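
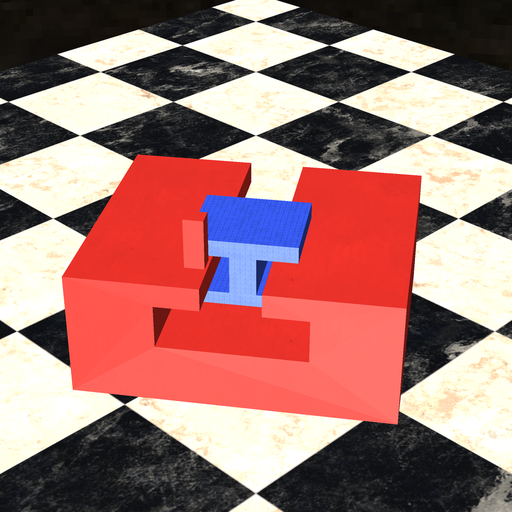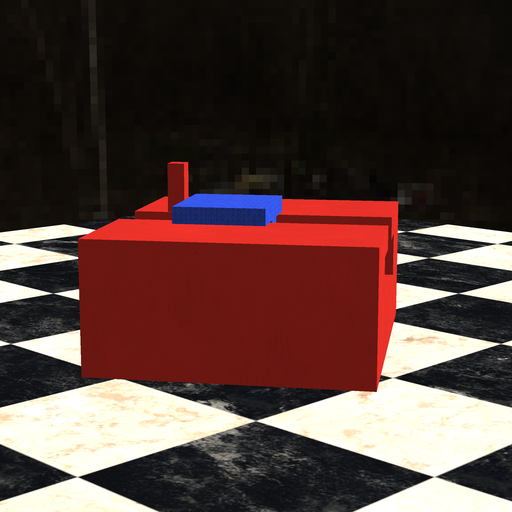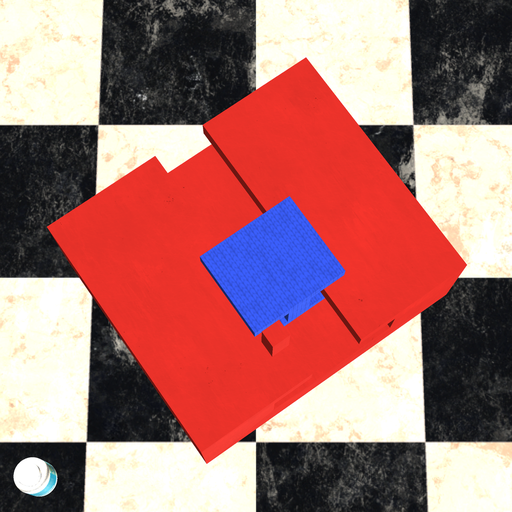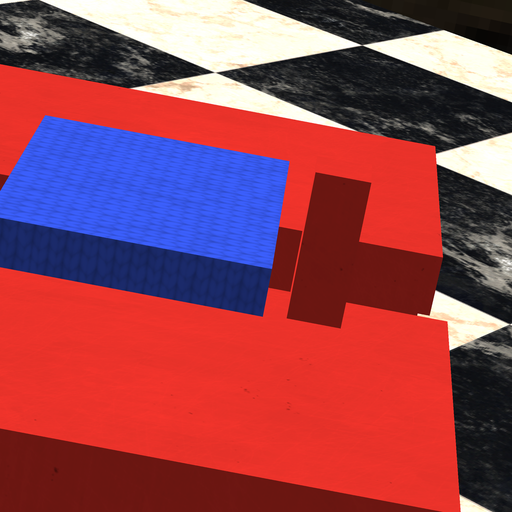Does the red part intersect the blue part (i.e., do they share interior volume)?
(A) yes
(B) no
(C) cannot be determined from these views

(B) no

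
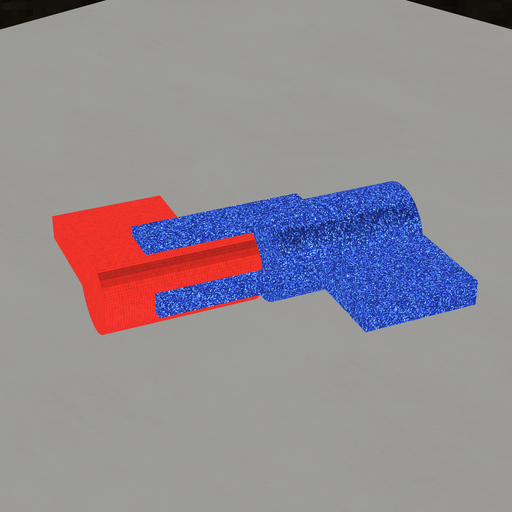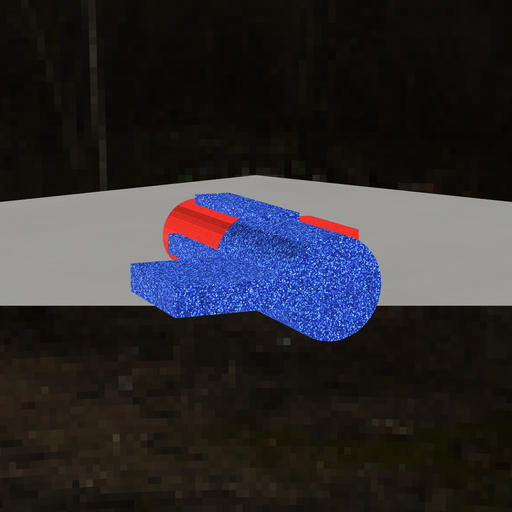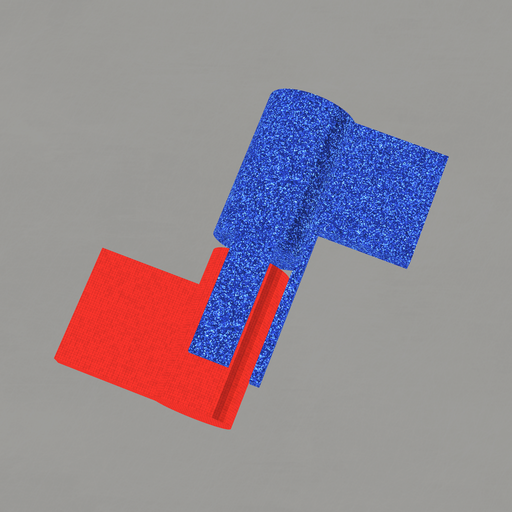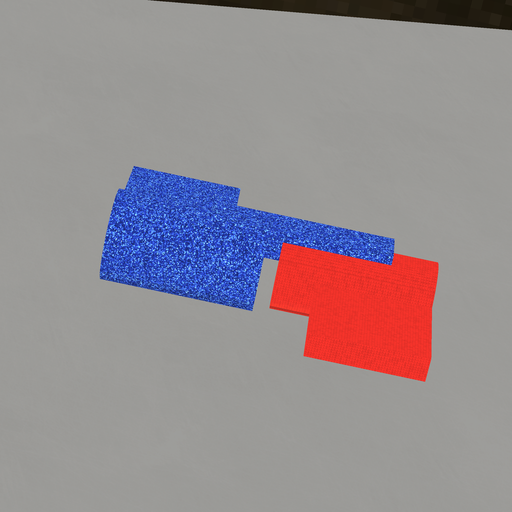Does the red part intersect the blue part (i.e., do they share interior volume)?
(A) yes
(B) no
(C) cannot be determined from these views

(B) no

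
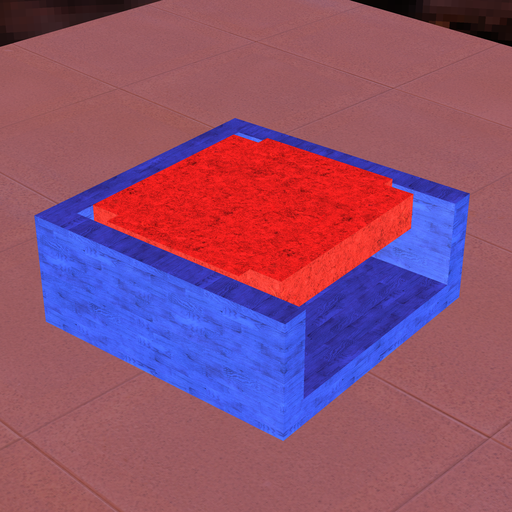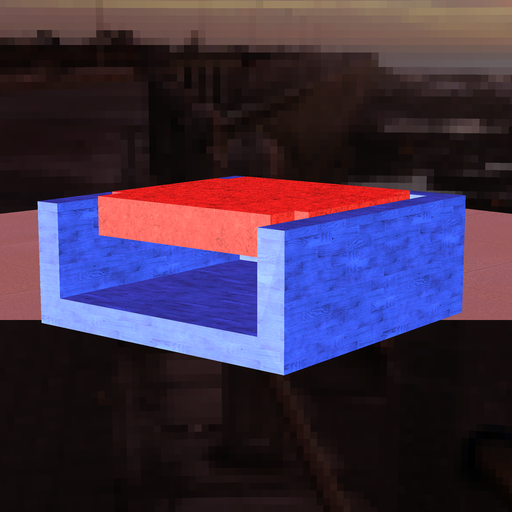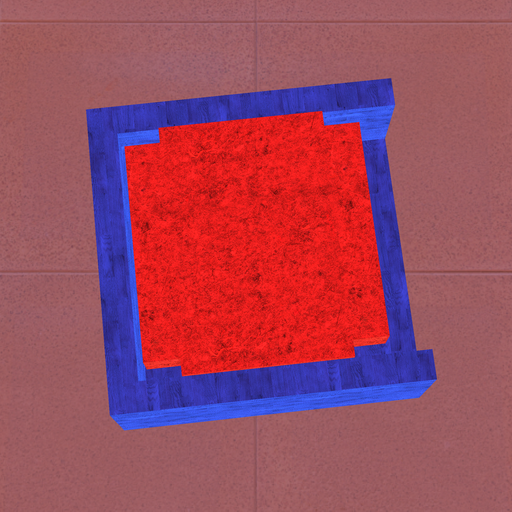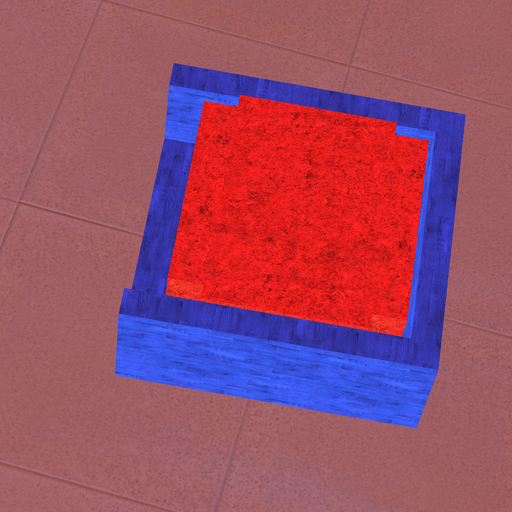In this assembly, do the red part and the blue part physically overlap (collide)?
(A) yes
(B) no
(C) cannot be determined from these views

(B) no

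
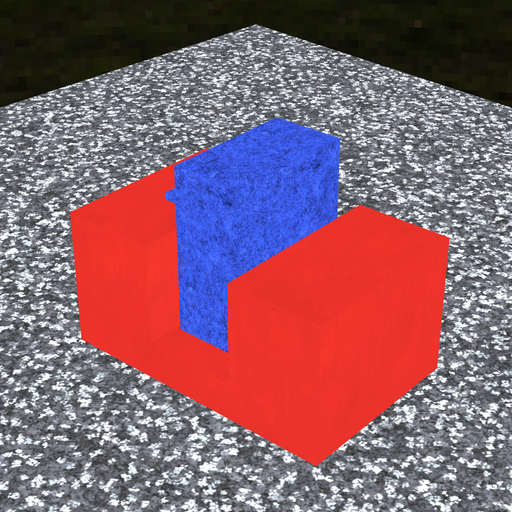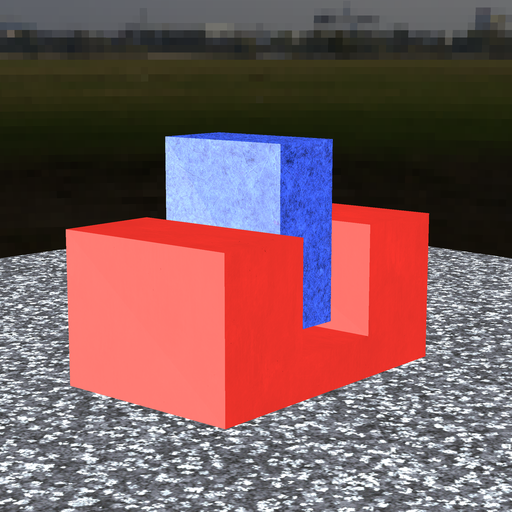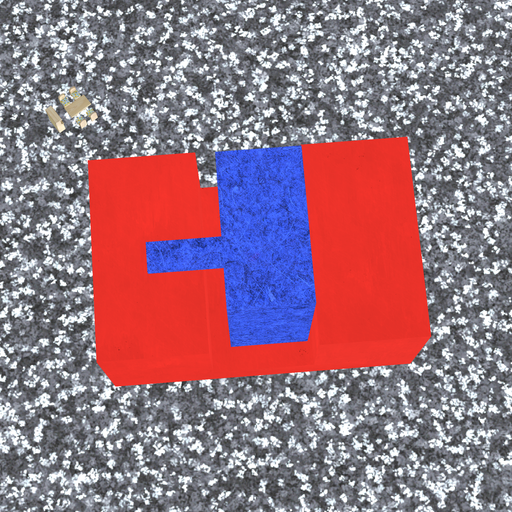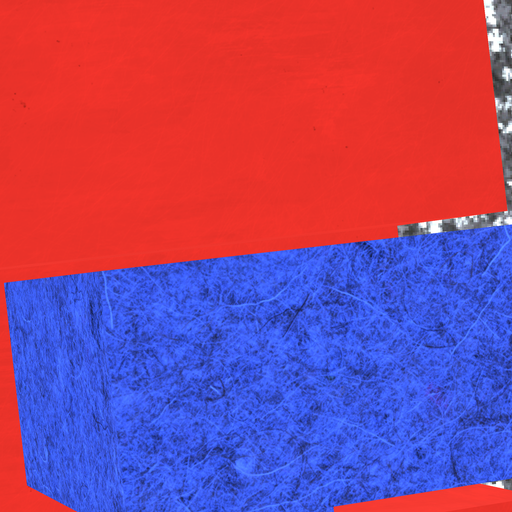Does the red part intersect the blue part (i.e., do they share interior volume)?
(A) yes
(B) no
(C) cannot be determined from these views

(B) no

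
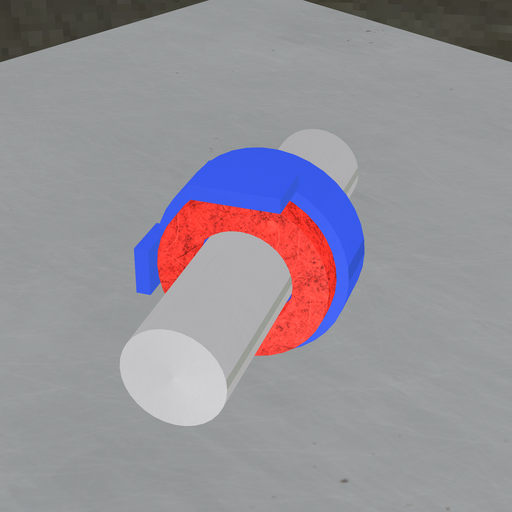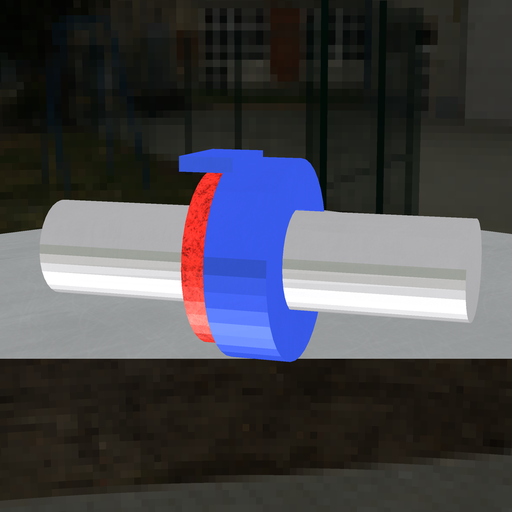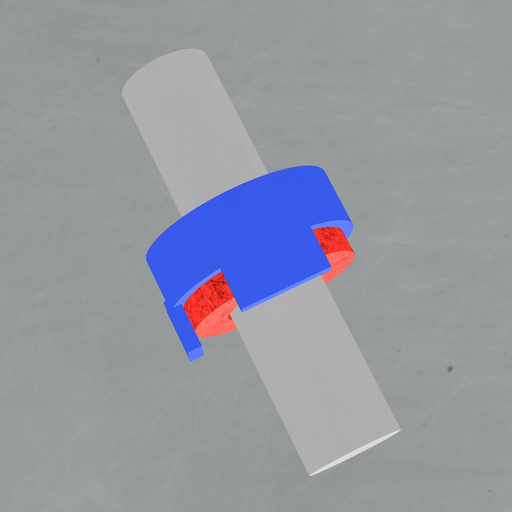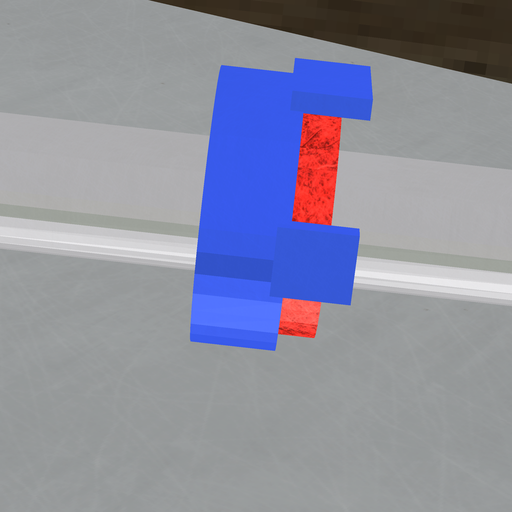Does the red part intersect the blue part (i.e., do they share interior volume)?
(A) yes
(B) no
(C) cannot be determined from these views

(A) yes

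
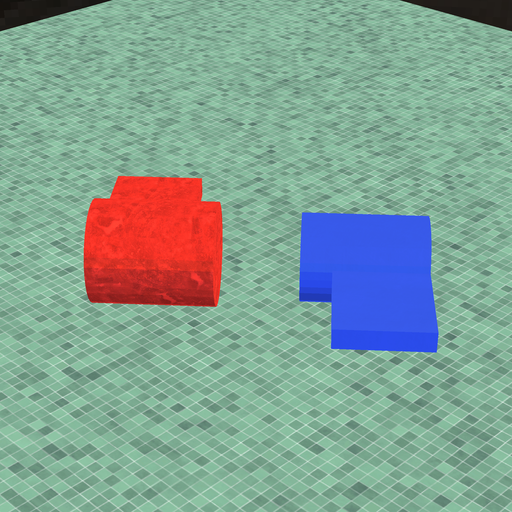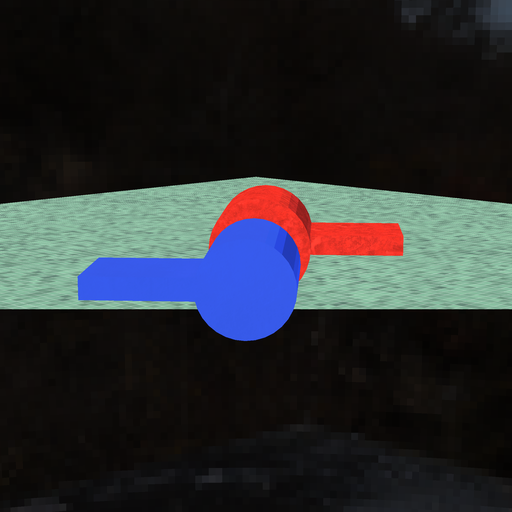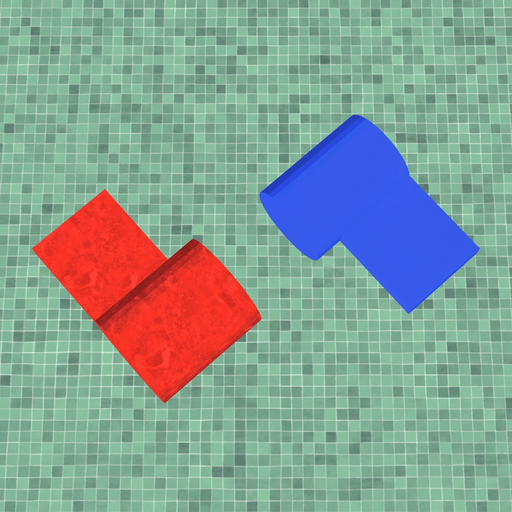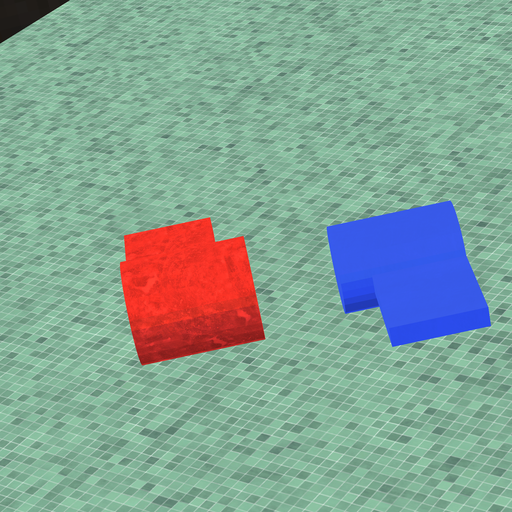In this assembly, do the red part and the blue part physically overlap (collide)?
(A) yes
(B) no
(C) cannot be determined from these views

(B) no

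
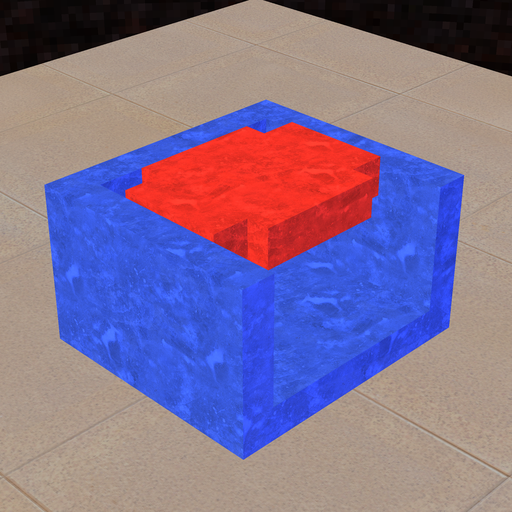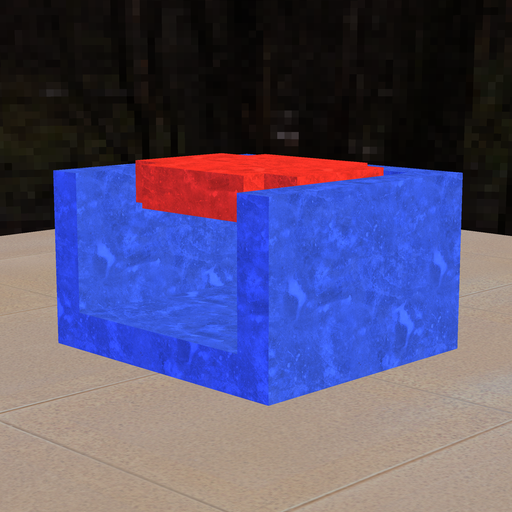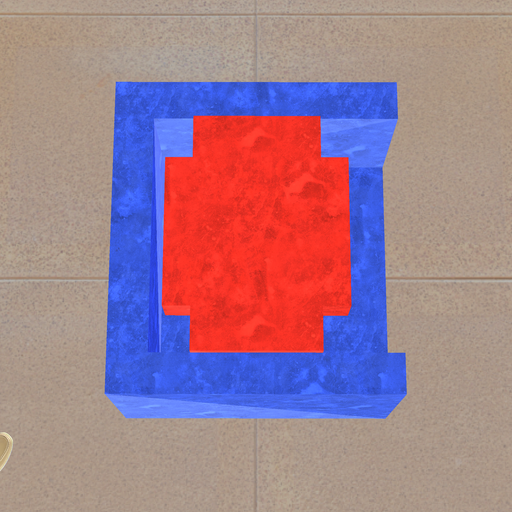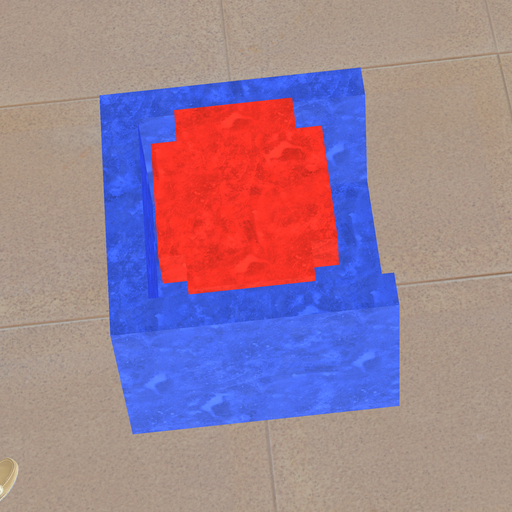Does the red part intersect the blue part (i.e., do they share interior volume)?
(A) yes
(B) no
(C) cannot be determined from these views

(B) no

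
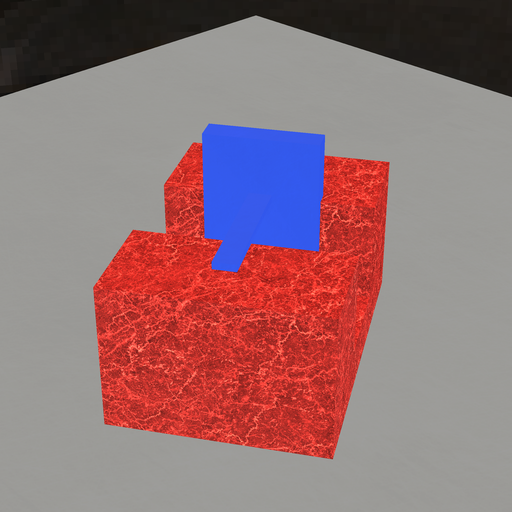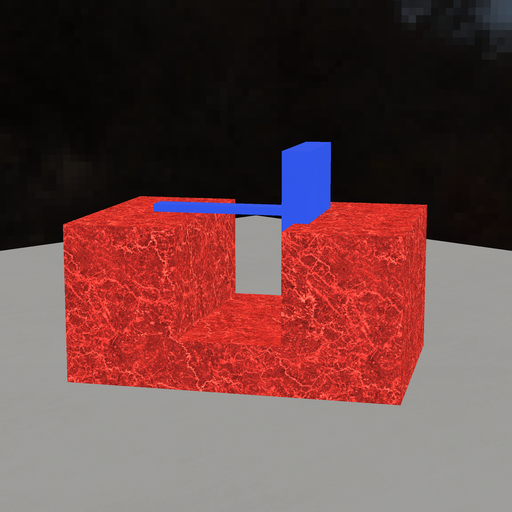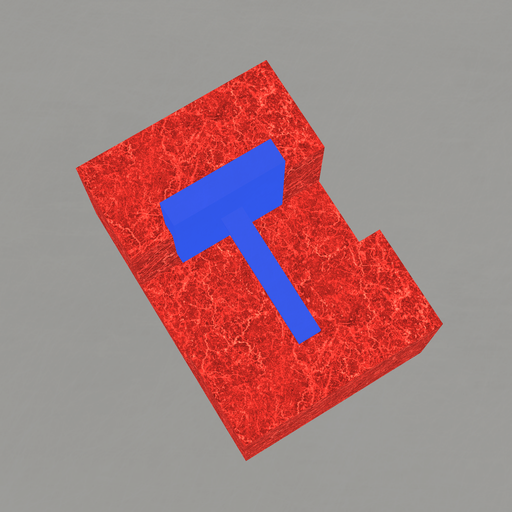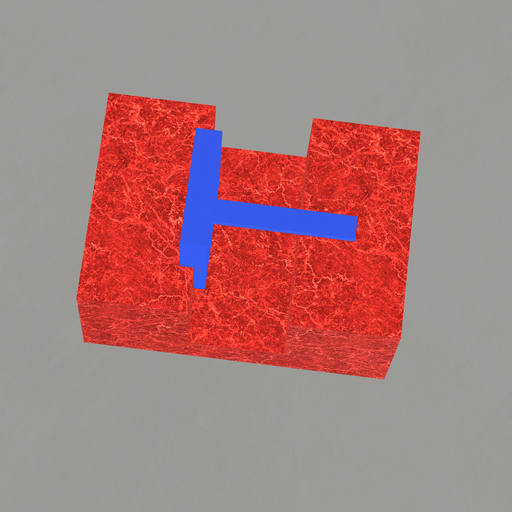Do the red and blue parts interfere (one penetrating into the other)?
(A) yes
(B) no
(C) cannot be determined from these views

(A) yes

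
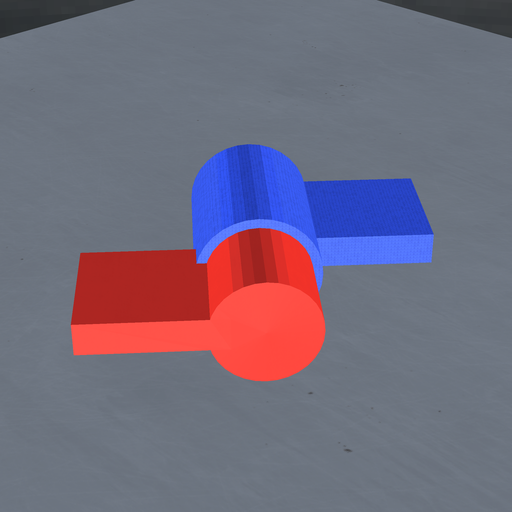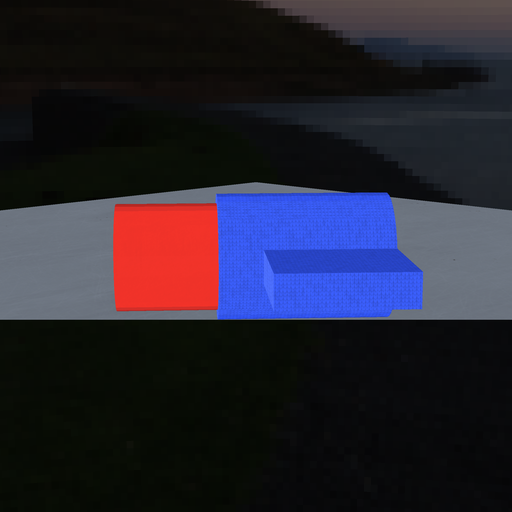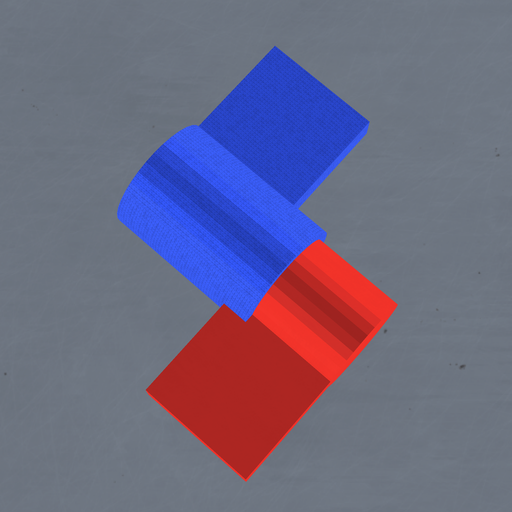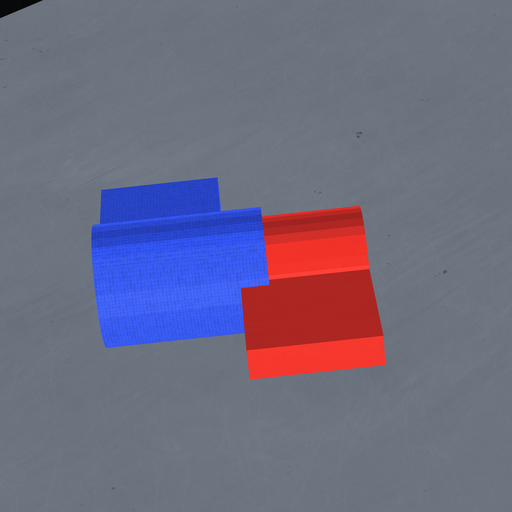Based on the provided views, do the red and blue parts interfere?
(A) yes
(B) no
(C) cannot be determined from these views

(A) yes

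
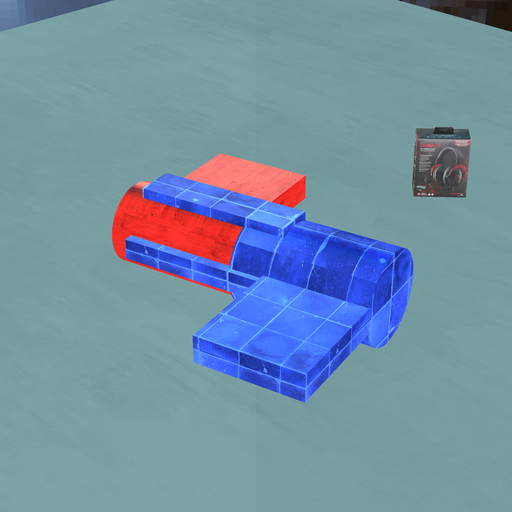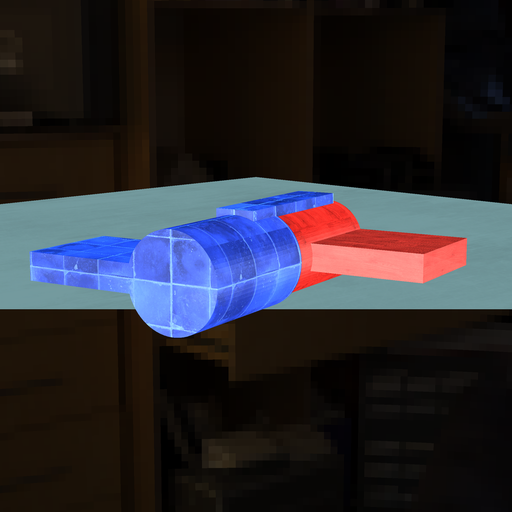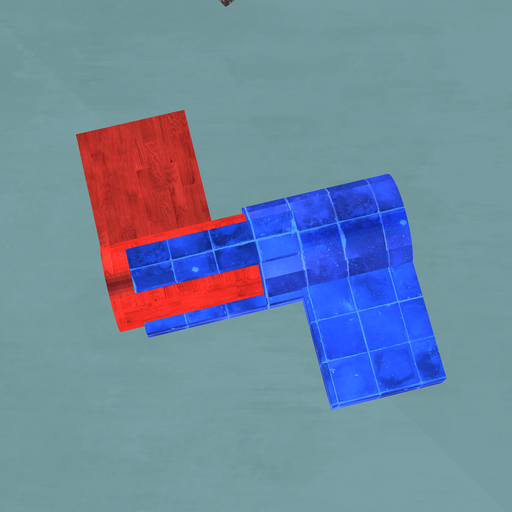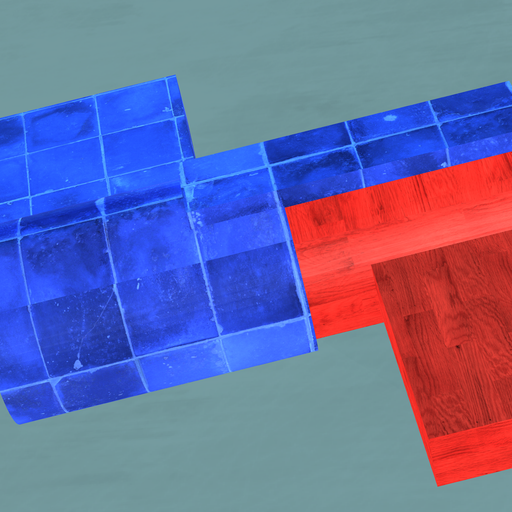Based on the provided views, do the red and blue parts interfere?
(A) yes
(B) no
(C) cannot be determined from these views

(A) yes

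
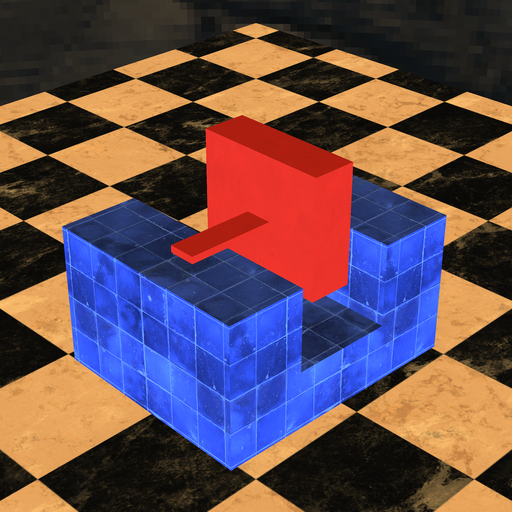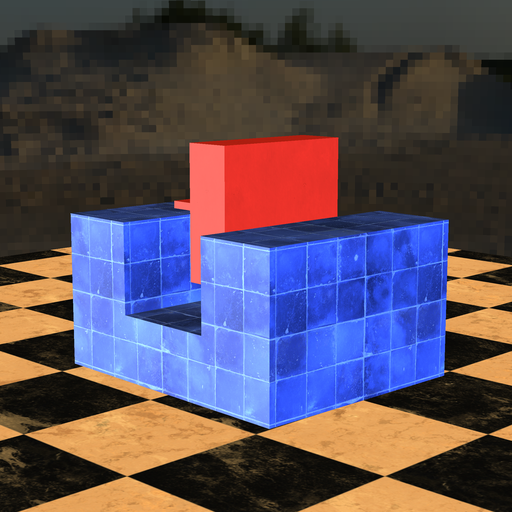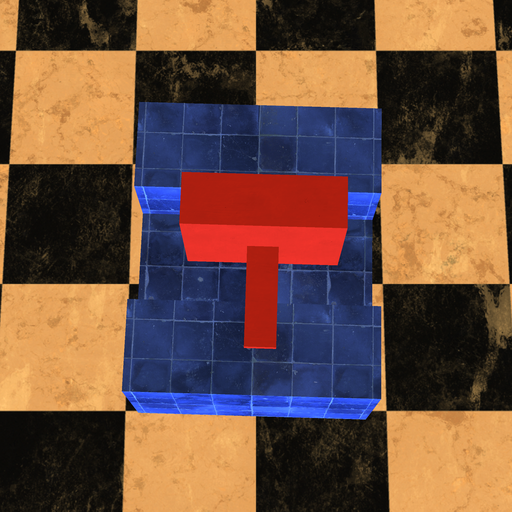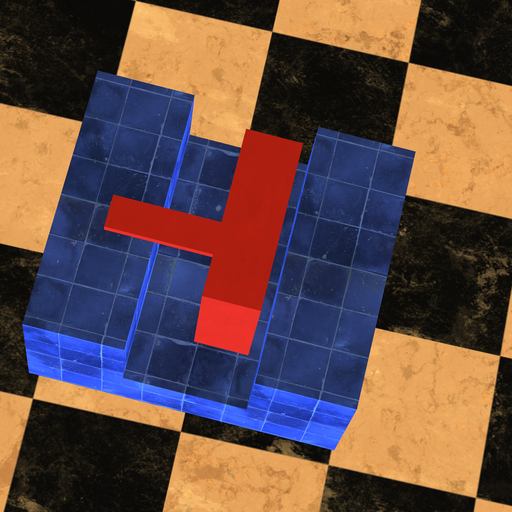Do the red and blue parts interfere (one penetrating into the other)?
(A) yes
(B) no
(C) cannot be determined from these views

(B) no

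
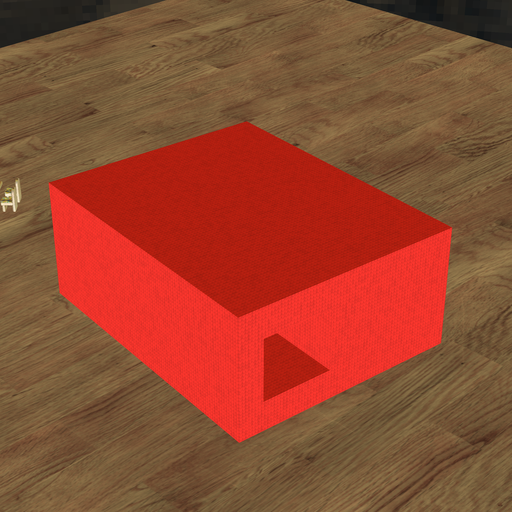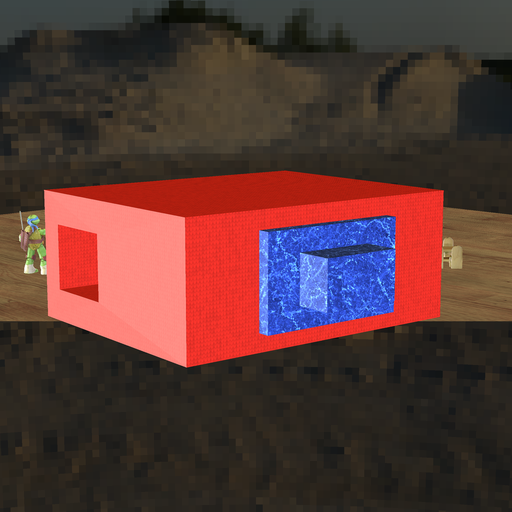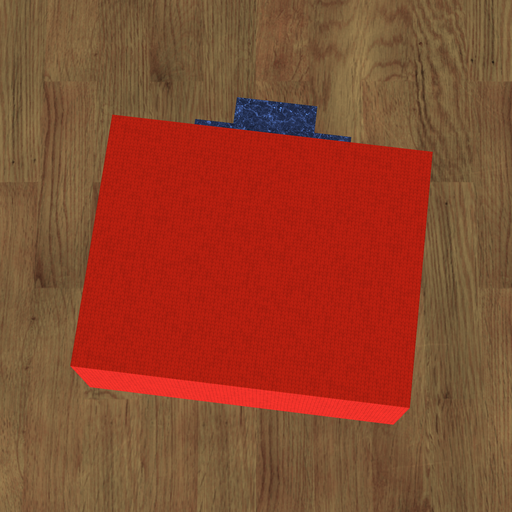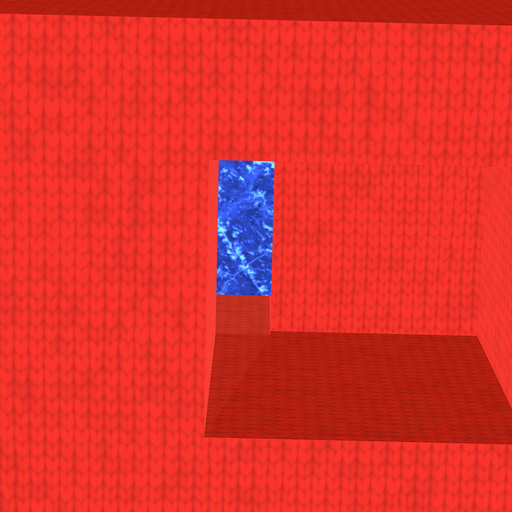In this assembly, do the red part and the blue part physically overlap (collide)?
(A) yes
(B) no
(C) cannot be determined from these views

(A) yes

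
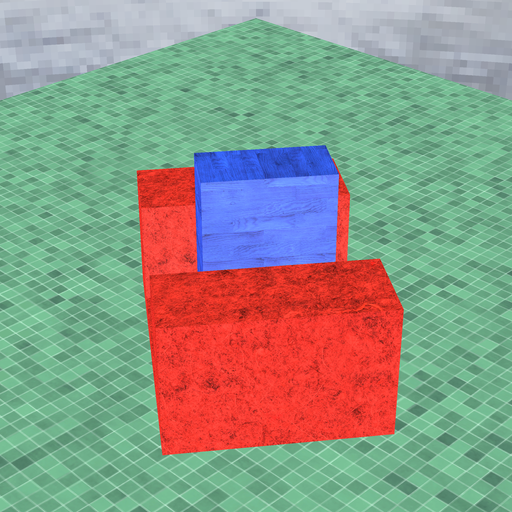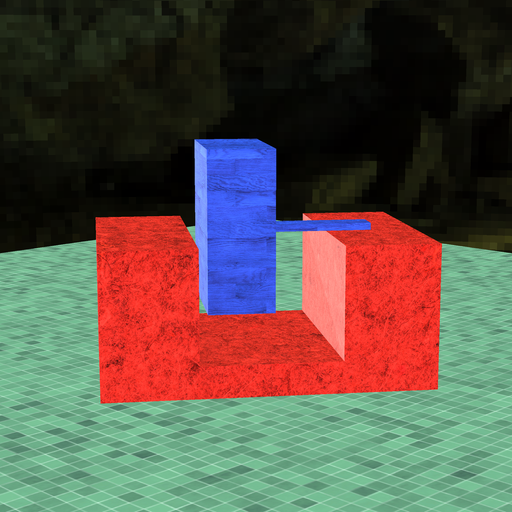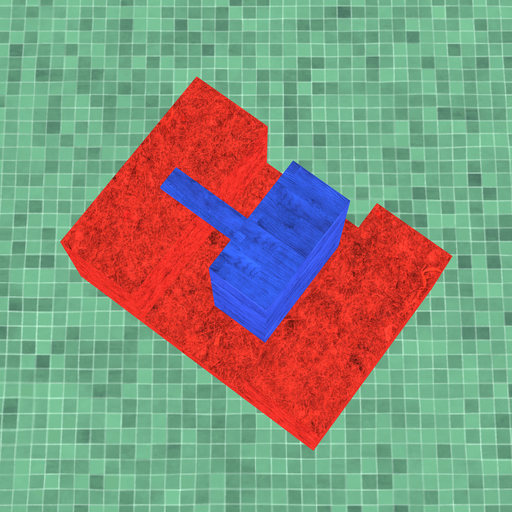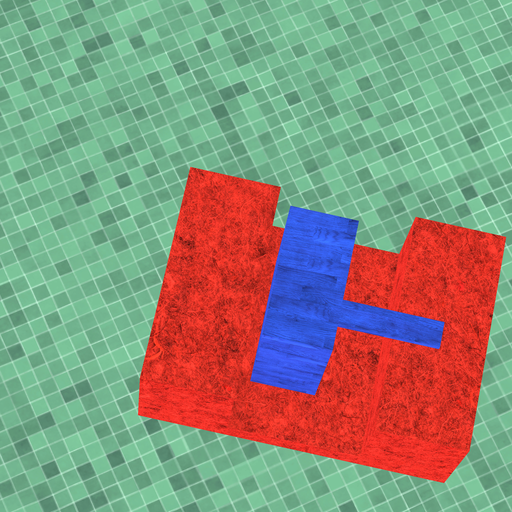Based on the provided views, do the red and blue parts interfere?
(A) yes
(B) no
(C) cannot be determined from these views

(B) no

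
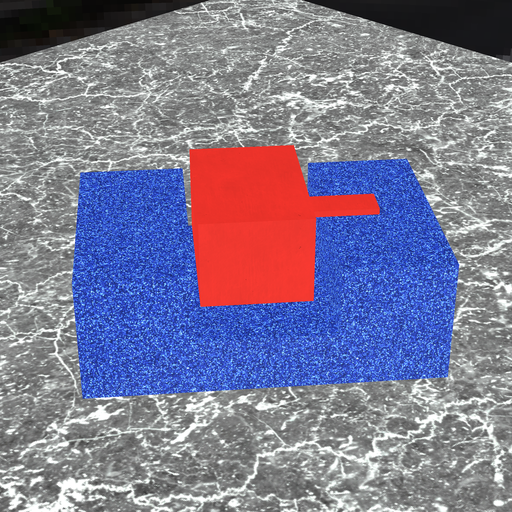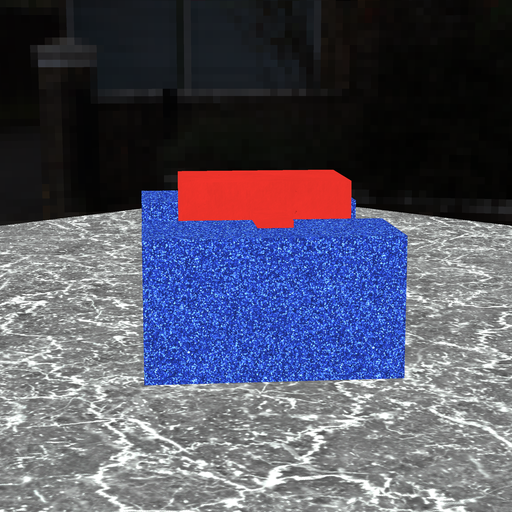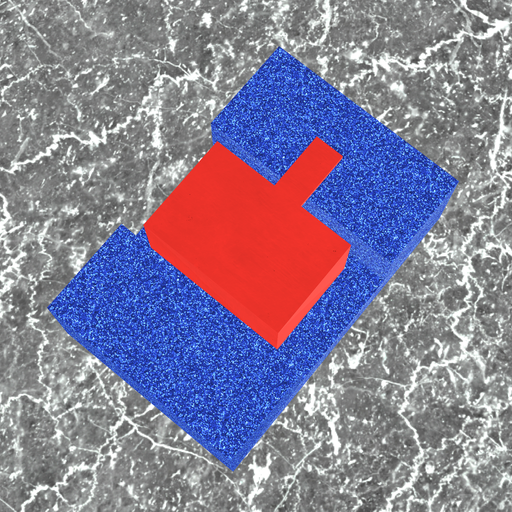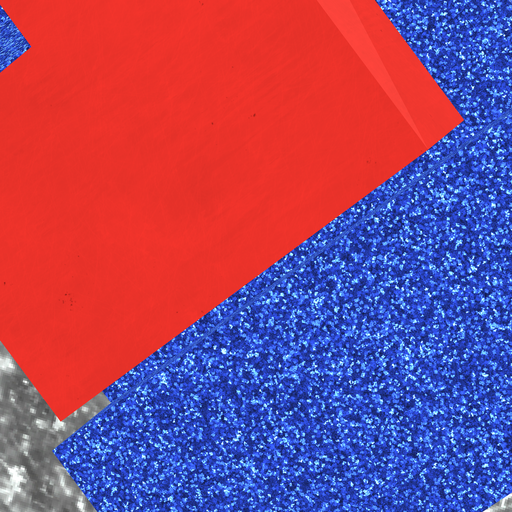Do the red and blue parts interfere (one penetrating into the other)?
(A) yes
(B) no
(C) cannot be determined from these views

(B) no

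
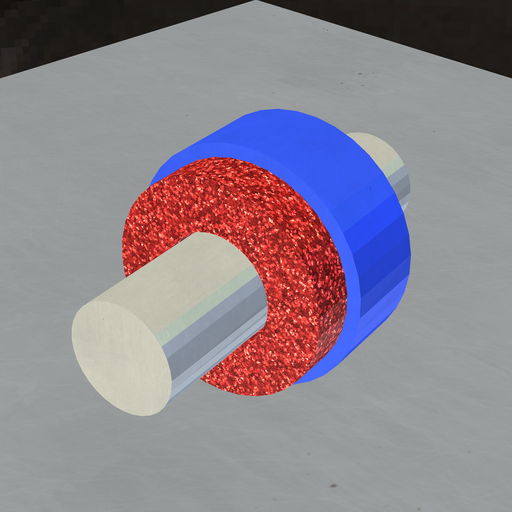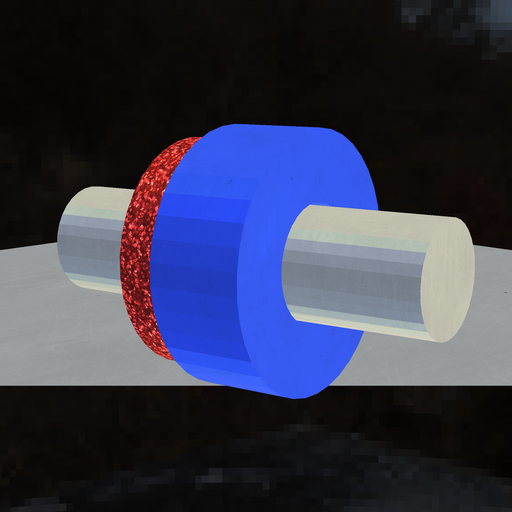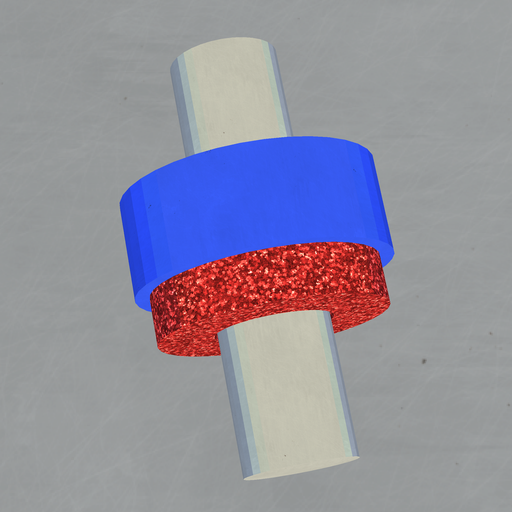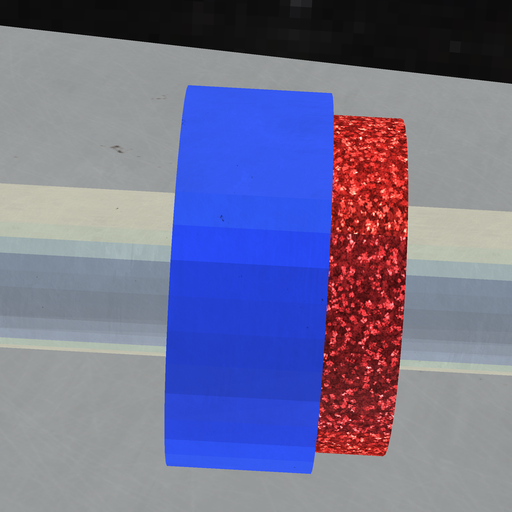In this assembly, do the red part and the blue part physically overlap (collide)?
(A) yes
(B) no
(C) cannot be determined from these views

(A) yes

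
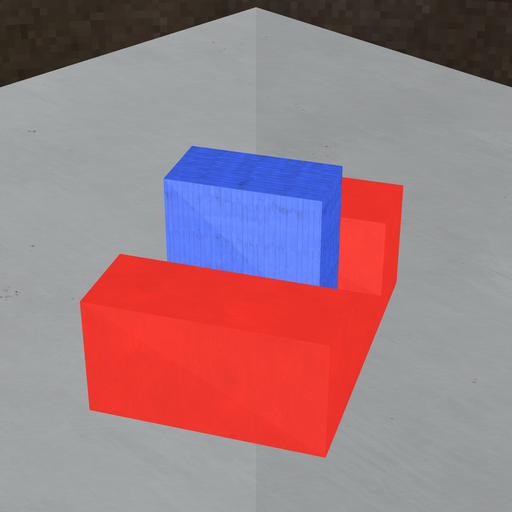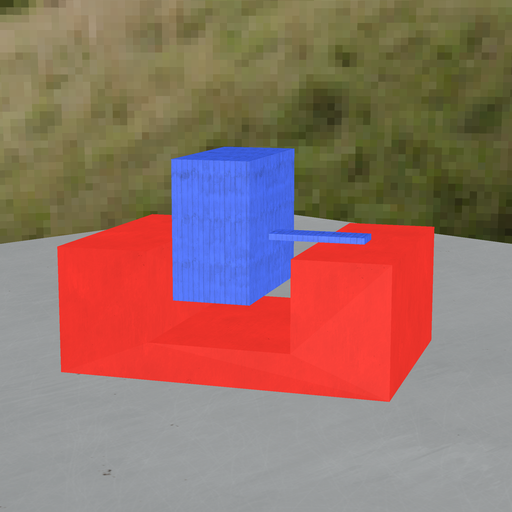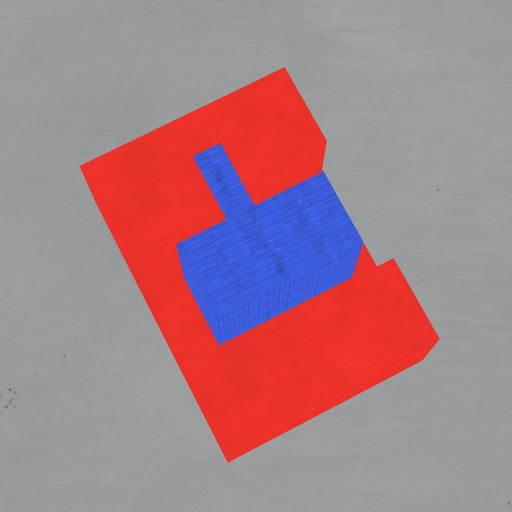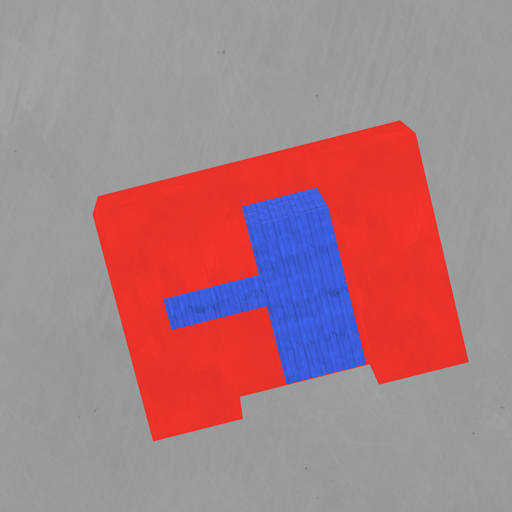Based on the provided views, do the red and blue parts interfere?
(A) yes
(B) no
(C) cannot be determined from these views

(B) no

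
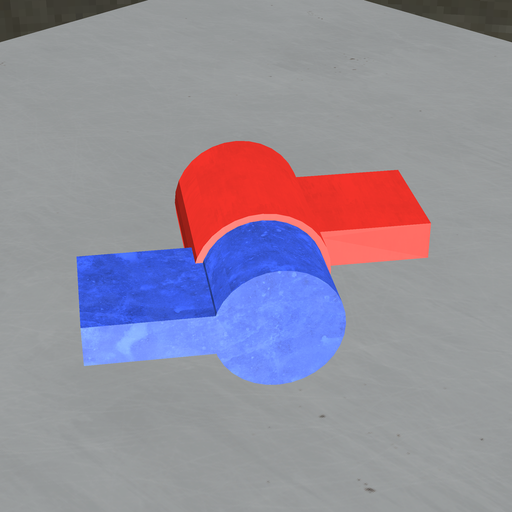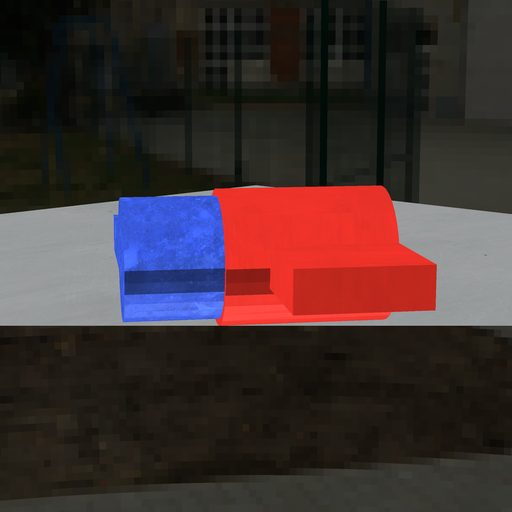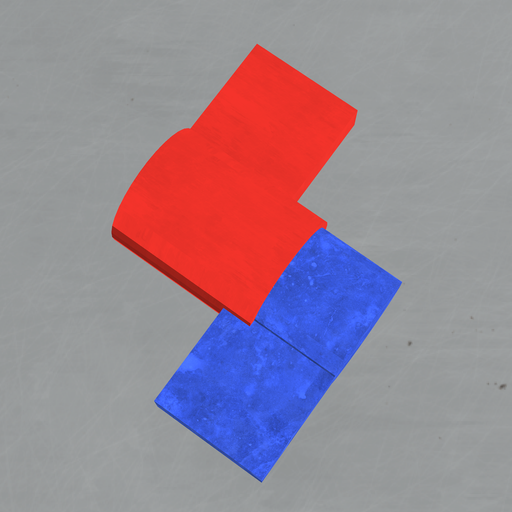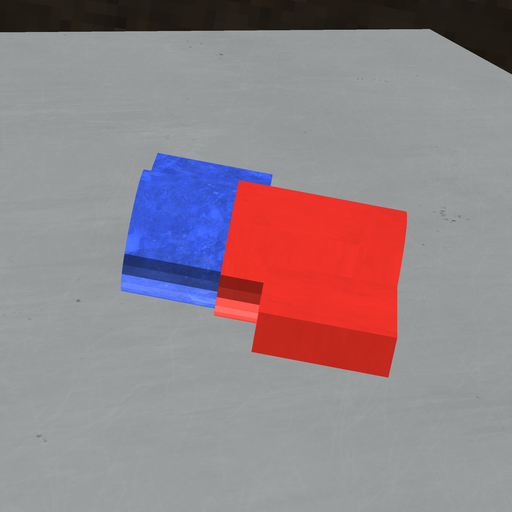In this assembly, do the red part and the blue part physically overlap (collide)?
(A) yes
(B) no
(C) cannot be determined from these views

(A) yes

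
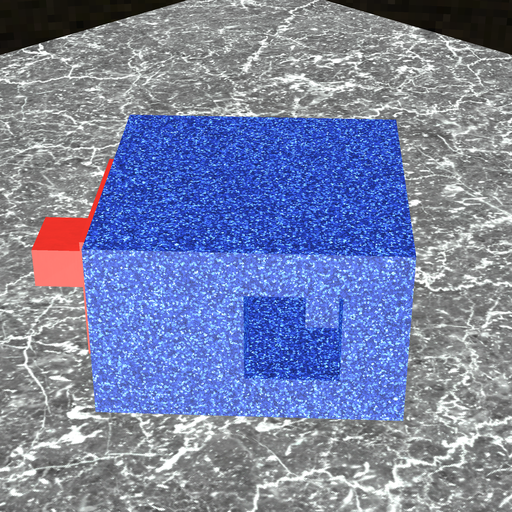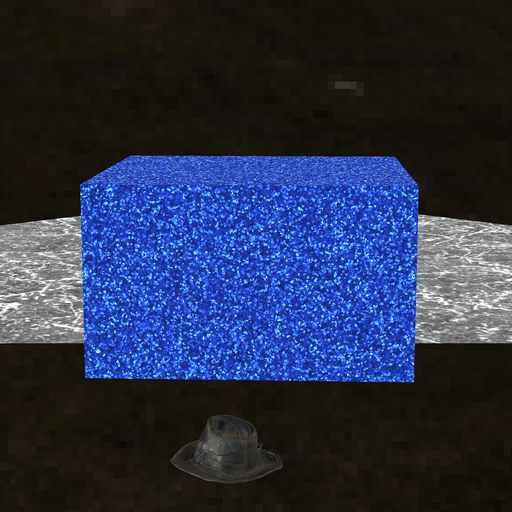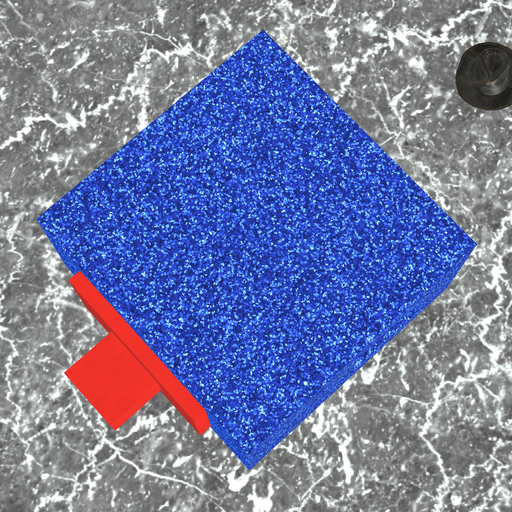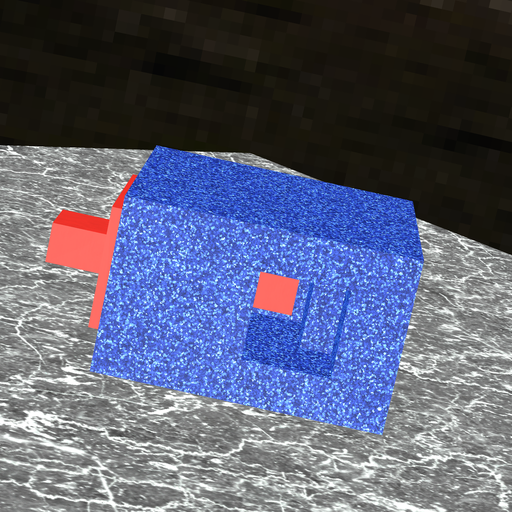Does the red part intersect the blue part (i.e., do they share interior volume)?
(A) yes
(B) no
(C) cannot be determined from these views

(B) no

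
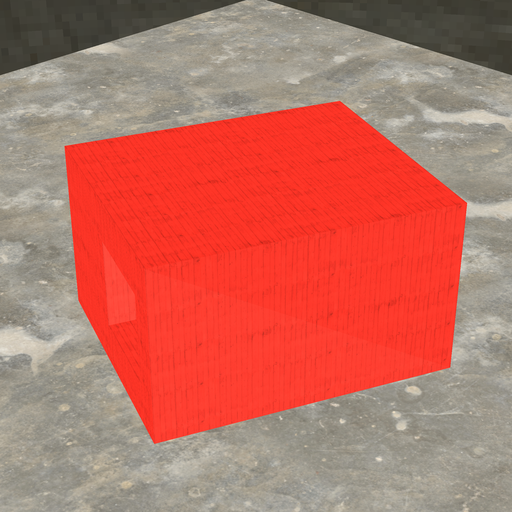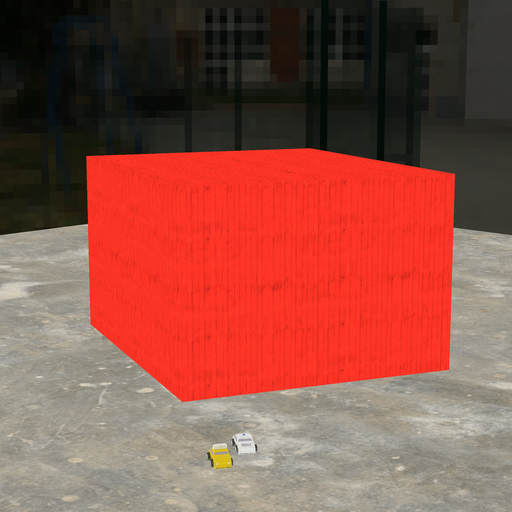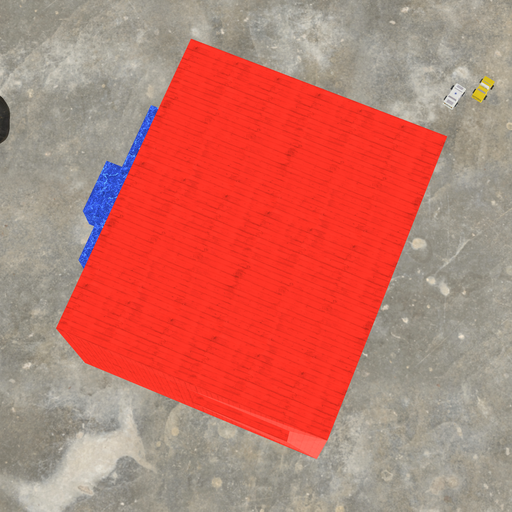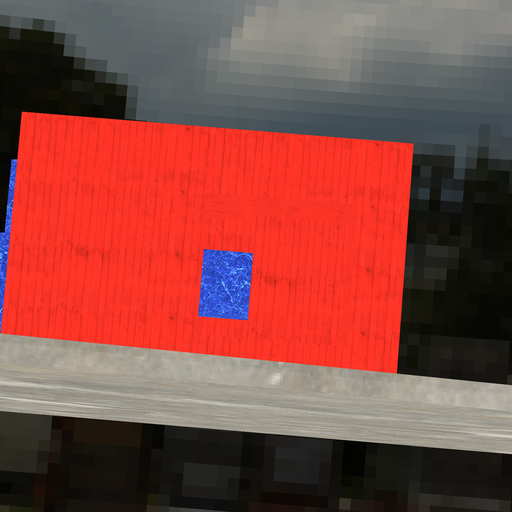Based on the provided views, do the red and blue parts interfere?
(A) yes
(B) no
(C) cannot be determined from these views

(A) yes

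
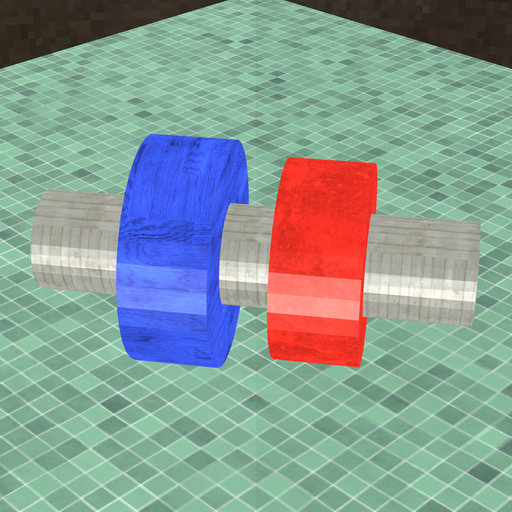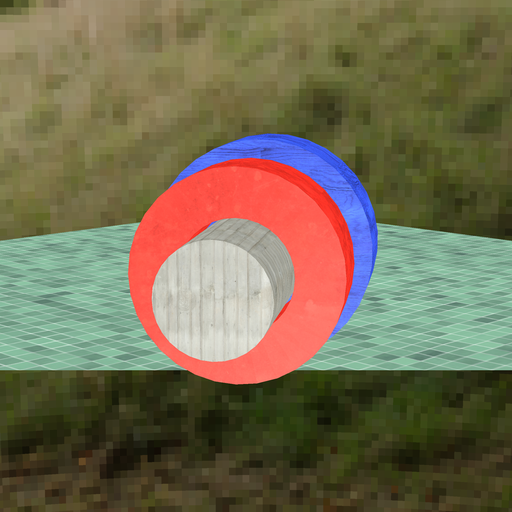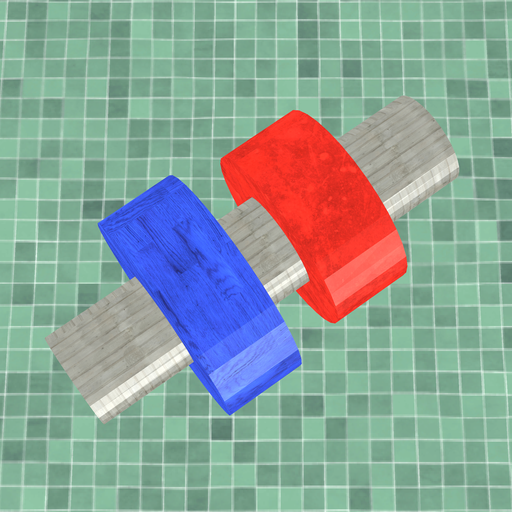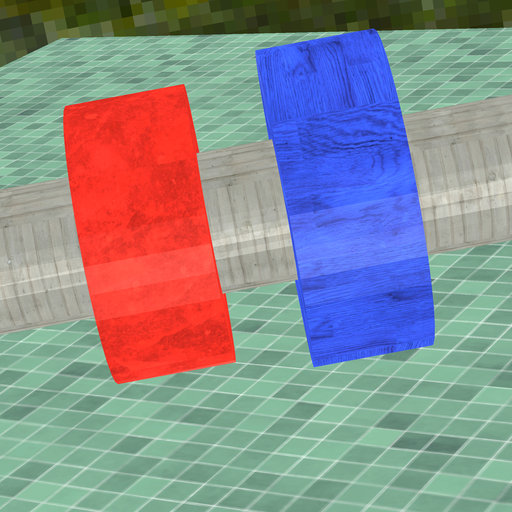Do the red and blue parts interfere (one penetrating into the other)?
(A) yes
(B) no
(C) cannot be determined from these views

(B) no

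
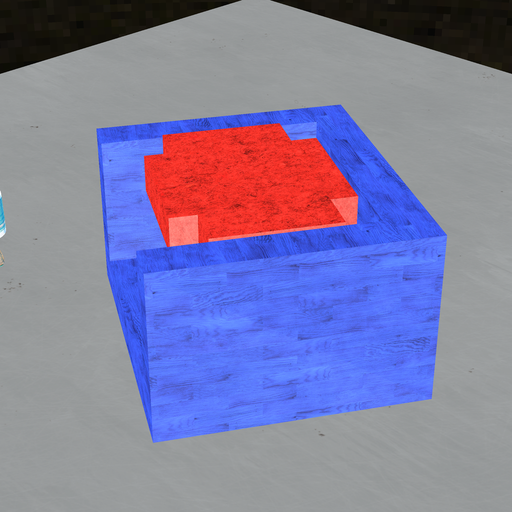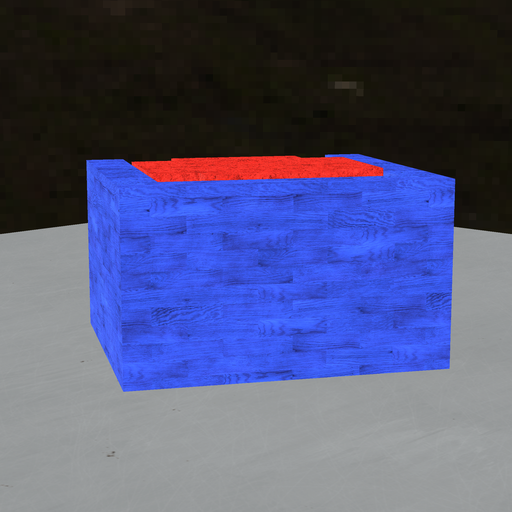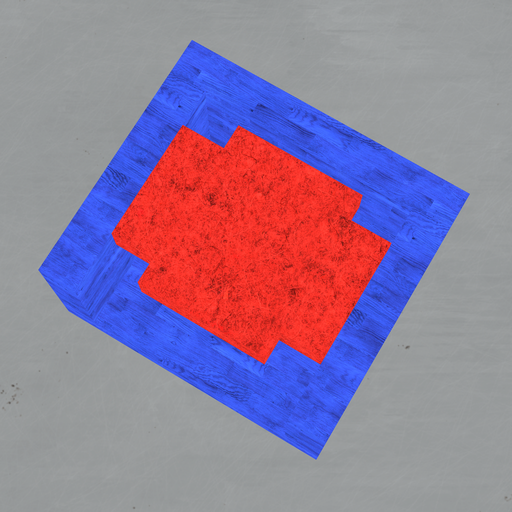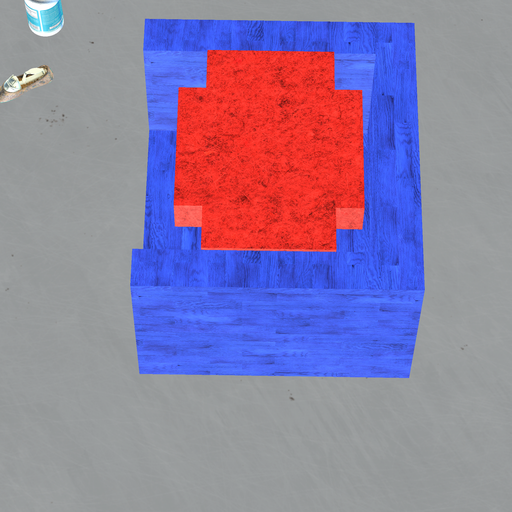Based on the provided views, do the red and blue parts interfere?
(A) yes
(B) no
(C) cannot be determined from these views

(B) no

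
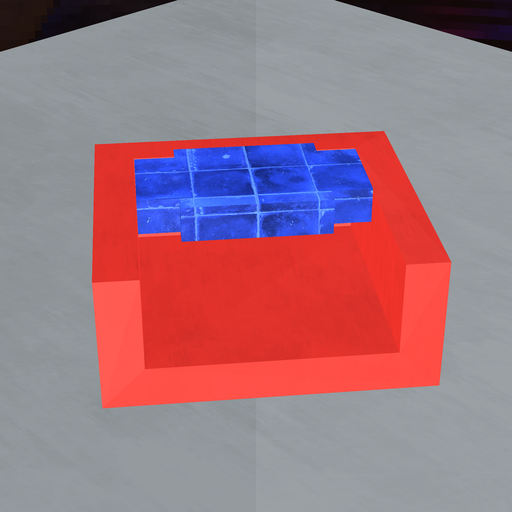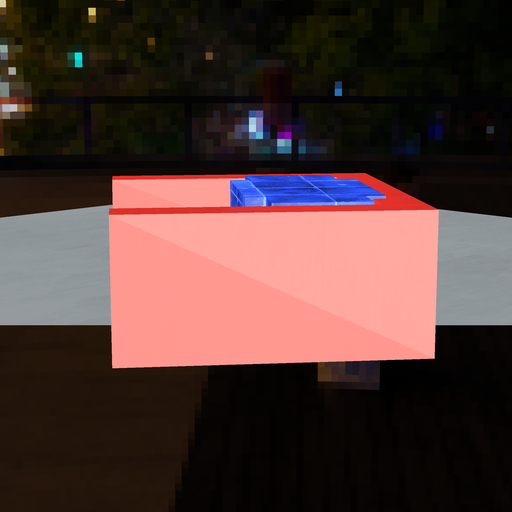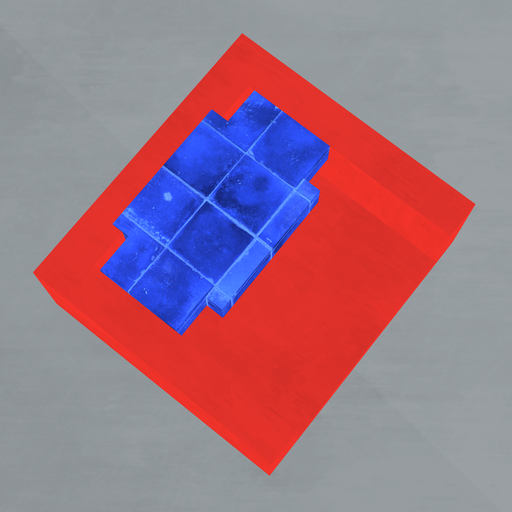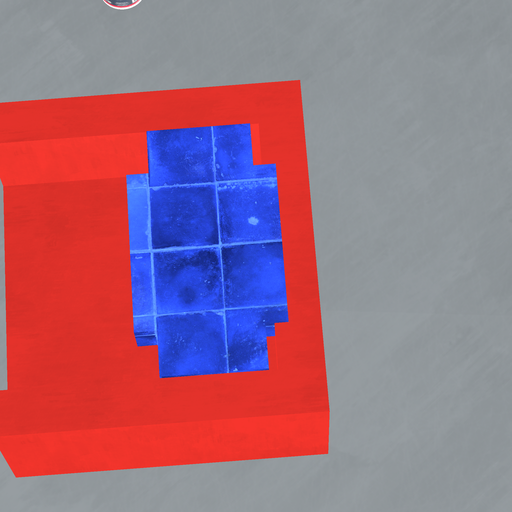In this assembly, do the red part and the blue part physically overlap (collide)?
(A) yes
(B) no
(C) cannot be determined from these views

(A) yes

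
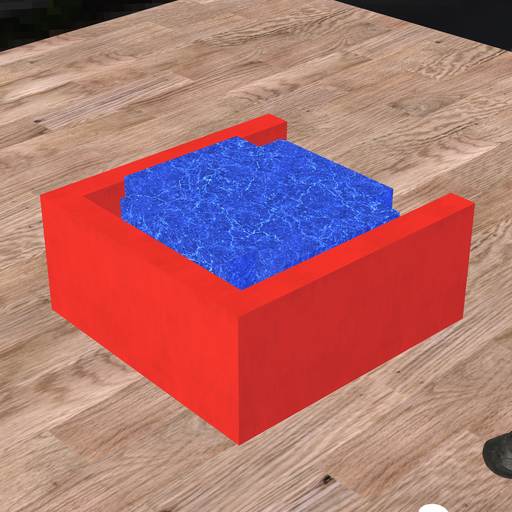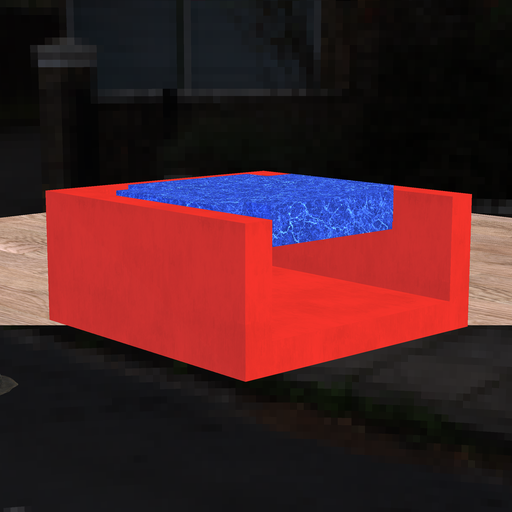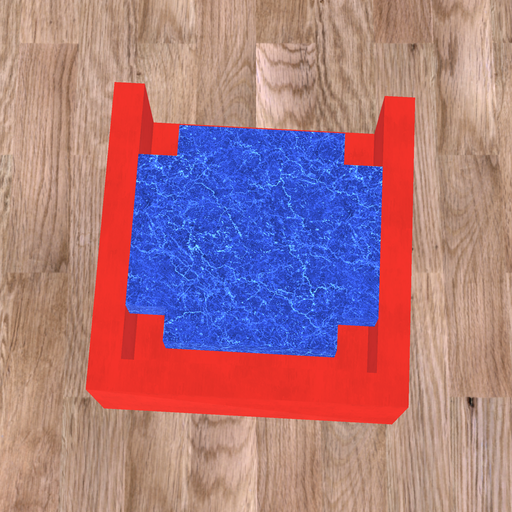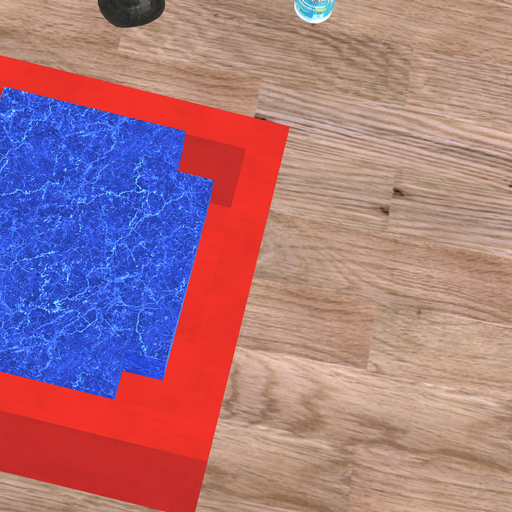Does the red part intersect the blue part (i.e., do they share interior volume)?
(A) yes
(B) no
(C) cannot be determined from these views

(B) no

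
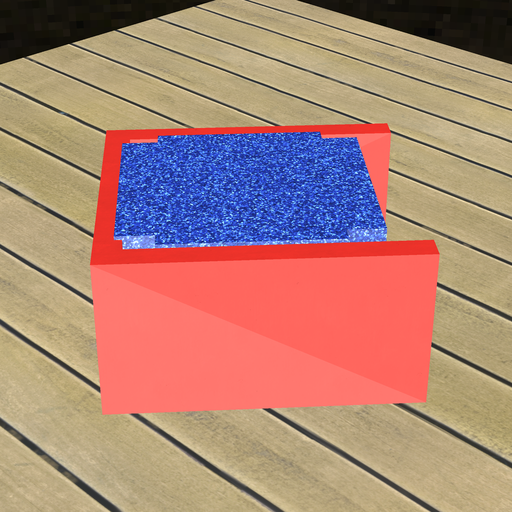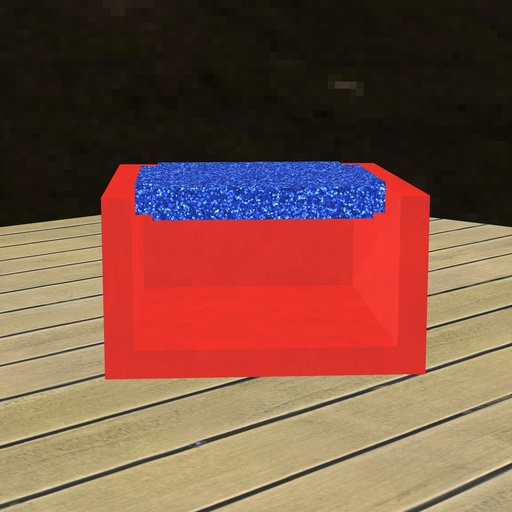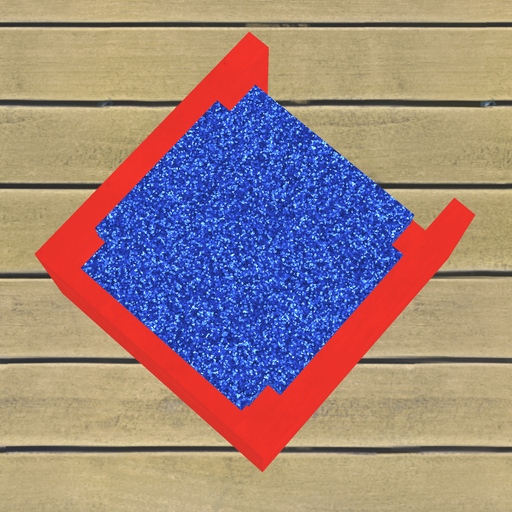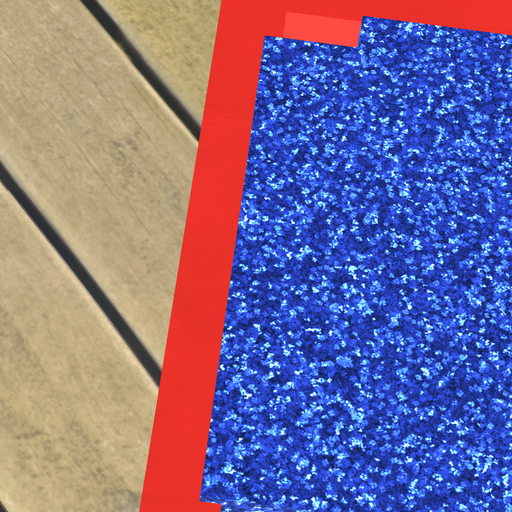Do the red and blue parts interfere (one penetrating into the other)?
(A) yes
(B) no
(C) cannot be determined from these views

(A) yes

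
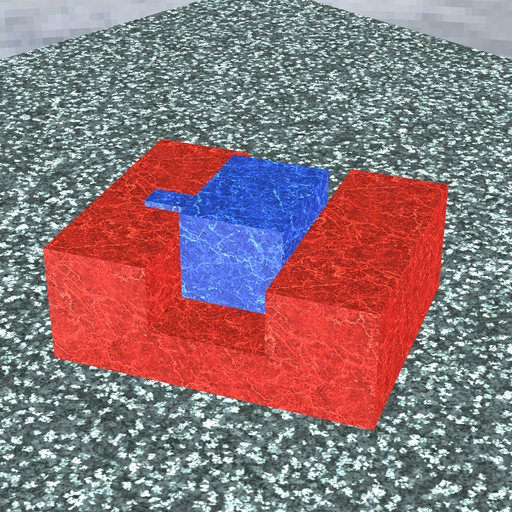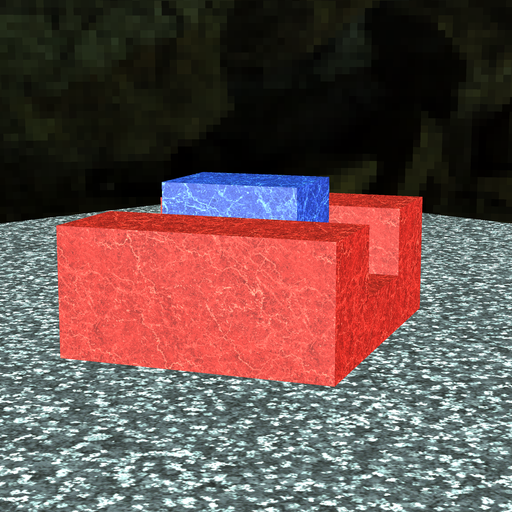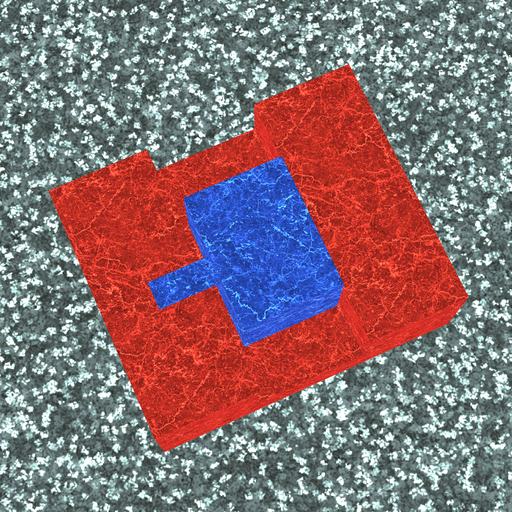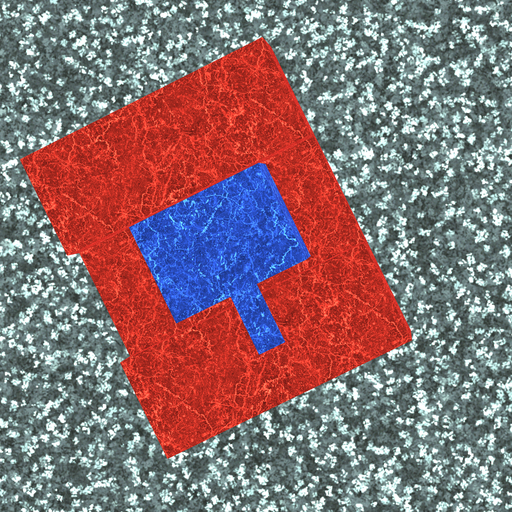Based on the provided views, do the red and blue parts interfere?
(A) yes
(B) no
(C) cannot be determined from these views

(B) no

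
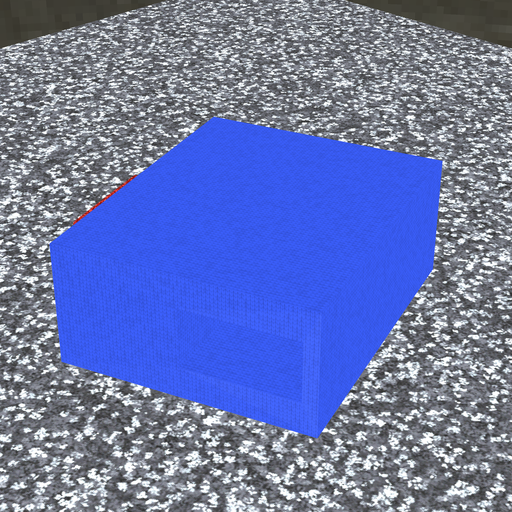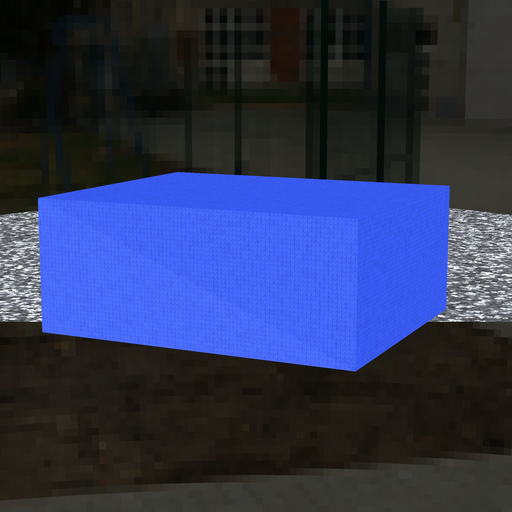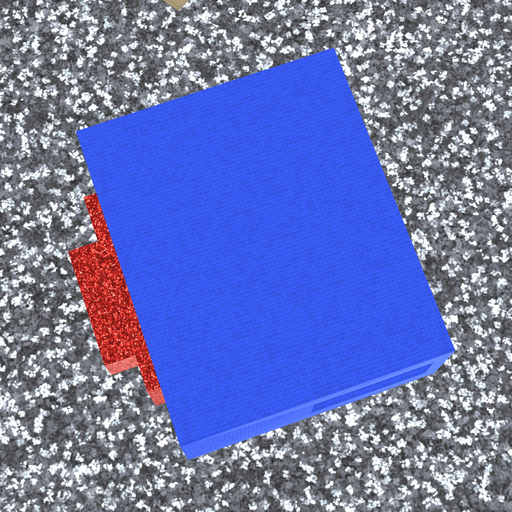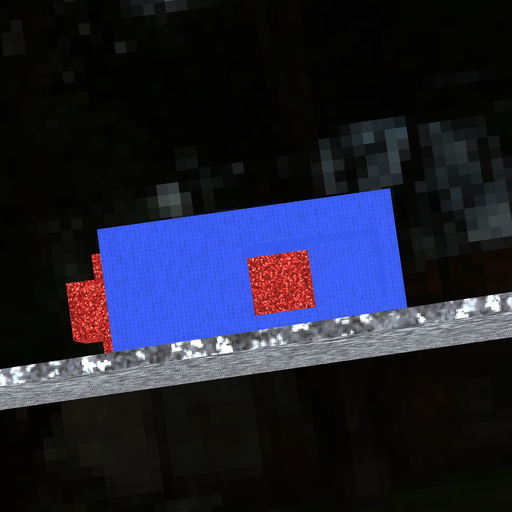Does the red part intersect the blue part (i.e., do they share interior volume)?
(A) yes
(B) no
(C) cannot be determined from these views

(A) yes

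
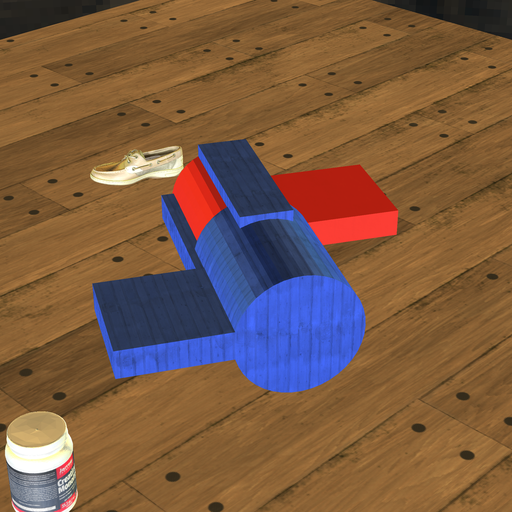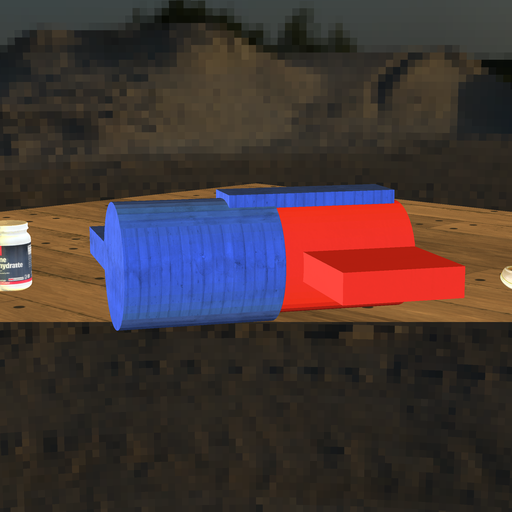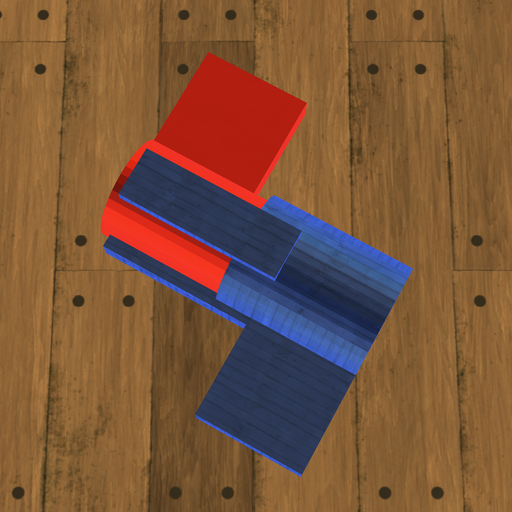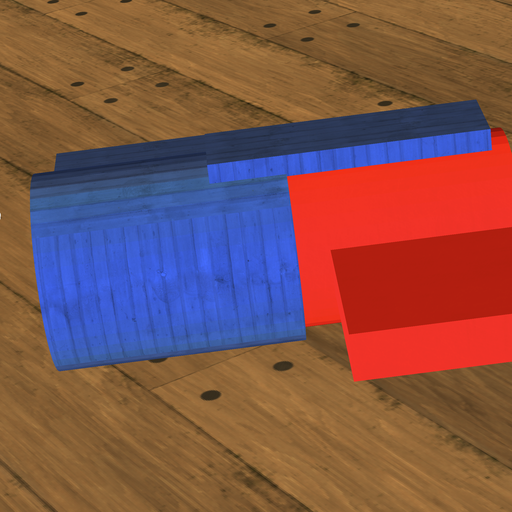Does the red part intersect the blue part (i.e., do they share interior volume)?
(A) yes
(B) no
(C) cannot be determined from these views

(A) yes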